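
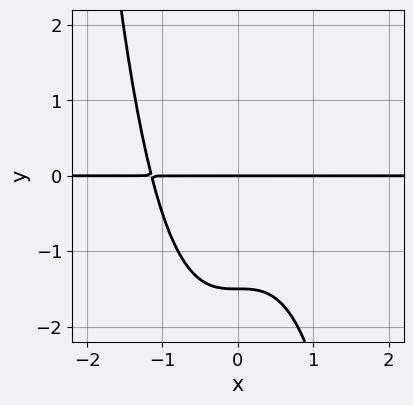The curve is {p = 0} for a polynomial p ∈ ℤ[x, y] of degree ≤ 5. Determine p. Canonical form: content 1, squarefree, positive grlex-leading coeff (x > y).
2*x^3*y + 2*y^2 + 3*y

deg p = 4.
Checking where it meets the axes: the visible x-axis segment lies entirely on the curve; one y-axis crossing is at y = 0.
Solving for integer coefficients yields p as stated.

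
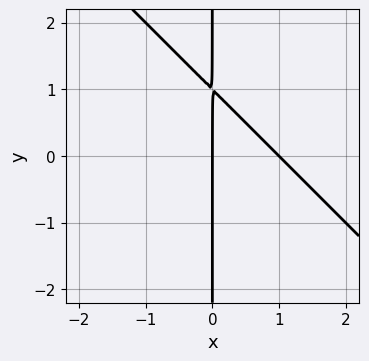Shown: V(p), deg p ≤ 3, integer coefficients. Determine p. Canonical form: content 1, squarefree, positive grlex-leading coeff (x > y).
The degree is 2 — the shape is more complex than any degree-1 curve.
Checking where it meets the axes: the visible y-axis segment lies entirely on the curve; the x-axis gridline crossings are at x ∈ {0, 1}.
These observations pin down the coefficients.

x^2 + x*y - x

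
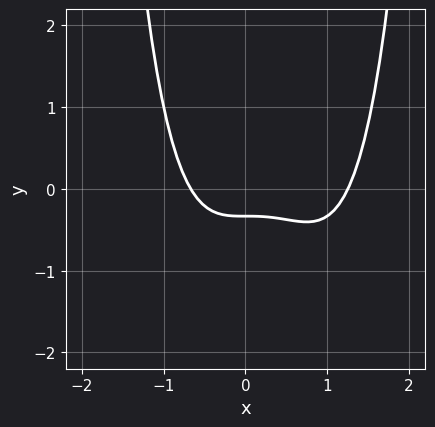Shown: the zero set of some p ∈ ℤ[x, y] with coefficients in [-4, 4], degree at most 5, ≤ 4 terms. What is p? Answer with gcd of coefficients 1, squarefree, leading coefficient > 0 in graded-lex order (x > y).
First, degree: no degree-3 curve has this shape, so deg p = 4.
Finally, matching integer coefficients to the picture gives p.

2*x^4 - 2*x^3 - 3*y - 1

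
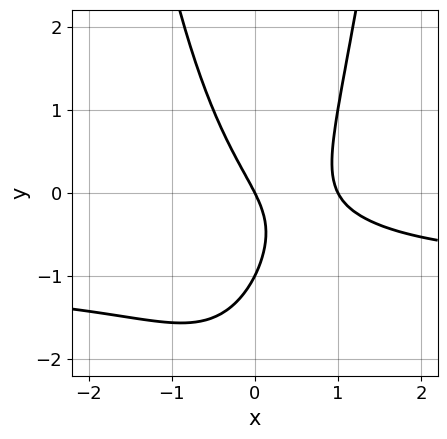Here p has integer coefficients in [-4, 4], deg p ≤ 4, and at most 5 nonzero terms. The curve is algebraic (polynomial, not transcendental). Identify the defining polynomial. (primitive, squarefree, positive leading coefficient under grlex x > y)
(a) The degree is 3 — a generic line meets the curve in up to 3 points.
(b) Checking where it meets the axes: the x-axis gridline crossings are at x ∈ {0, 1}; the y-axis gridline crossings are at y ∈ {-1, 0}.
(c) Assembling these constraints gives the stated polynomial.

2*x^2*y + 2*x^2 - y^2 - 2*x - y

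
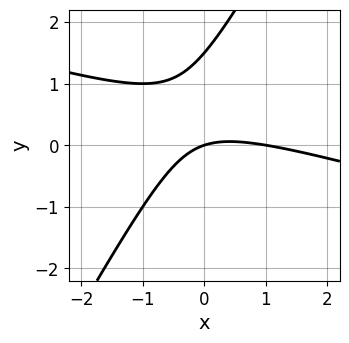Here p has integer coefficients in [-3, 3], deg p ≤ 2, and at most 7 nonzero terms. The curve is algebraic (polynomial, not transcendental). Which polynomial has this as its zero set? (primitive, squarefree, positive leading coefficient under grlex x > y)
1. Degree: a generic line meets the curve in up to 2 points, so deg p = 2.
2. Reading off the gridlines: one y-axis crossing is at y = 0; the x-axis gridline crossings are at x ∈ {0, 1}.
3. These observations pin down the coefficients.

x^2 + 3*x*y - 2*y^2 - x + 3*y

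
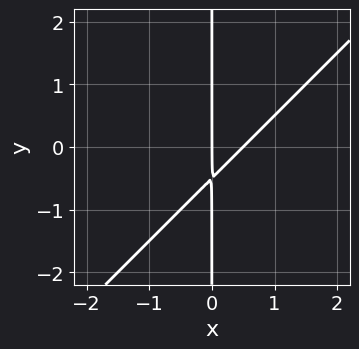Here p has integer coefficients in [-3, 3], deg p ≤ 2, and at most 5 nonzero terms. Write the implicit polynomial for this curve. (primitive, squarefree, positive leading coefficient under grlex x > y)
2*x^2 - 2*x*y - x

1. Degree: the shape is more complex than any degree-1 curve, so deg p = 2.
2. From the axis intercepts and sections: it crosses the x-axis at the gridline x = 0; the visible y-axis segment lies entirely on the curve.
3. Together with the visible shape, these determine p as stated.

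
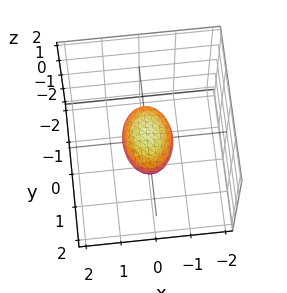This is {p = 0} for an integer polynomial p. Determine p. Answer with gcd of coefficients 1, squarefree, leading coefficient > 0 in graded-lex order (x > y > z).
2*x^2 + y^2 + 3*z^2 - 1

1. Degree: a closed, bounded, convex surface; a quadric, so deg p = 2.
2. Symmetries: it's symmetric under y → −y, forcing even powers of y; the x ↦ −x reflection is a symmetry, so x appears only in even powers; the z ↦ −z reflection is a symmetry, so z appears only in even powers.
3. From the axis intercepts and sections: among the integer gridlines, it crosses the y-axis at y ∈ {-1, 1}.
4. Together with the visible shape, these determine p as stated.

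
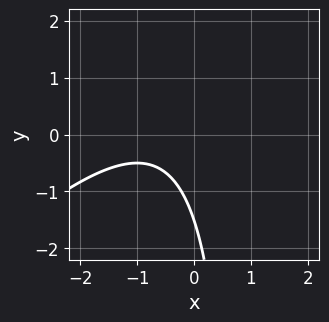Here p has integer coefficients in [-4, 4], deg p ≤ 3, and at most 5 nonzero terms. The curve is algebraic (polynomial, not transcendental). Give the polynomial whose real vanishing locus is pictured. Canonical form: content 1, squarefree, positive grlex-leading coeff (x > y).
2*x^2 - 2*x*y + 3*x + 2*y + 3

deg p = 2.
Reading off the gridlines: the curve avoids every integer x-axis point in the box.
Solving for integer coefficients yields p as stated.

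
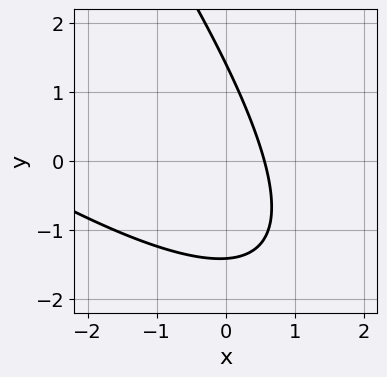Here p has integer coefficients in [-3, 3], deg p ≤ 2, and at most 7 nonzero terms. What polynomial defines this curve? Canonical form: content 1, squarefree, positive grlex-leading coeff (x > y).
x^2 + 2*x*y + y^2 + 3*x - 2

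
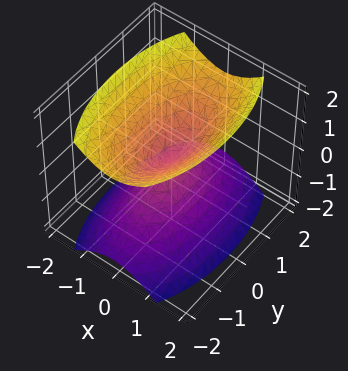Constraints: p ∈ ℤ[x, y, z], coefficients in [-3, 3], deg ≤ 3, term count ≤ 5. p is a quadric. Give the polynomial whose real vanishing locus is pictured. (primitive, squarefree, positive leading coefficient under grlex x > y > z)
3*x^2 + y^2 - 2*z^2

First, the picture has 2 separate pieces. They look like related sheets of one shape, so recover p as a whole.
Next, degree: a double cone through the origin; a quadric, so deg p = 2.
Then, symmetries: the z ↦ −z reflection is a symmetry, so z appears only in even powers; mirror symmetry x ↦ −x ⇒ only even powers of x; it's symmetric under y → −y, forcing even powers of y.
Next, observable constraints: it meets the z-axis at z = 0 (among the integer gridlines); it crosses the y-axis at the gridline y = 0; it meets the x-axis at x = 0 (among the integer gridlines).
Finally, these observations pin down the coefficients.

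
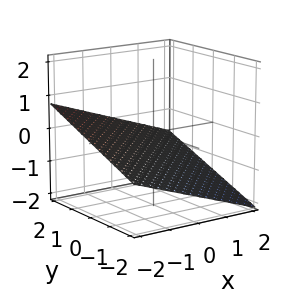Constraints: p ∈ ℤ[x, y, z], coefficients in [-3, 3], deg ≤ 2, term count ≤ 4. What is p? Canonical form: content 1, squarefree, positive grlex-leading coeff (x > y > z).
x - y + 3*z + 2

(a) deg p = 1. The surface is flat (a plane).
(b) From the axis intercepts and sections: it crosses the y-axis at the gridline y = 2; one x-axis crossing is at x = -2.
(c) Assembling these constraints gives the stated polynomial.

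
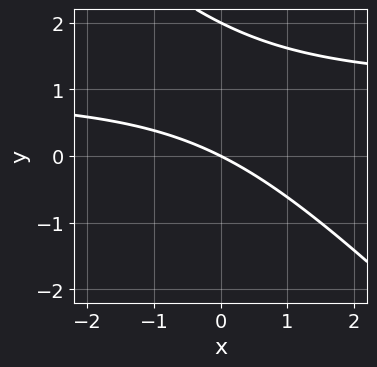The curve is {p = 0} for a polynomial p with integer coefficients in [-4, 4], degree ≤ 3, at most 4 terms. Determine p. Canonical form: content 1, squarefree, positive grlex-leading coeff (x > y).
x*y + y^2 - x - 2*y

1. The degree is 2 — the shape is more complex than any degree-1 curve.
2. From the visible intercepts: the y-axis gridline crossings are at y ∈ {0, 2}; it crosses the x-axis at the gridline x = 0.
3. Assembling these constraints gives the stated polynomial.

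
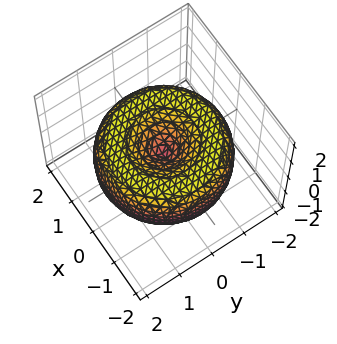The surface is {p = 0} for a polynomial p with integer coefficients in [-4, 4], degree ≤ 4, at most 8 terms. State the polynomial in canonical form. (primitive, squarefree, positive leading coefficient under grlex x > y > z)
x^4 + 2*x^2*y^2 + y^4 - 3*x^2 - 3*y^2 + 3*z^2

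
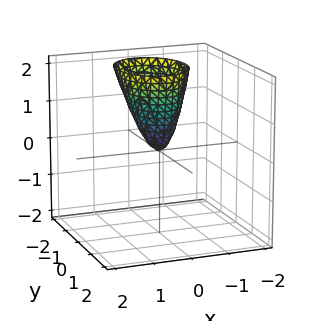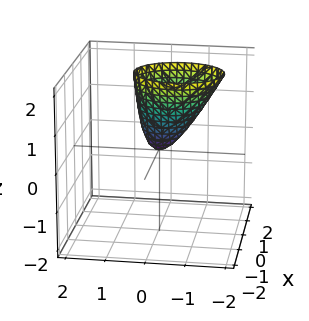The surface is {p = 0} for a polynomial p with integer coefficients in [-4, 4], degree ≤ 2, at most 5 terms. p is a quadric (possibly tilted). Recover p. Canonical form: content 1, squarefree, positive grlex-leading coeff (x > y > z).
(a) The degree is 2 — no degree-1 surface has this shape.
(b) From the axis intercepts and sections: it meets the y-axis at y = 0 (among the integer gridlines); it crosses the z-axis at the gridline z = 0; it crosses the x-axis at the gridline x = 0.
(c) Assembling these constraints gives the stated polynomial.

3*x^2 + 2*y^2 + y*z - z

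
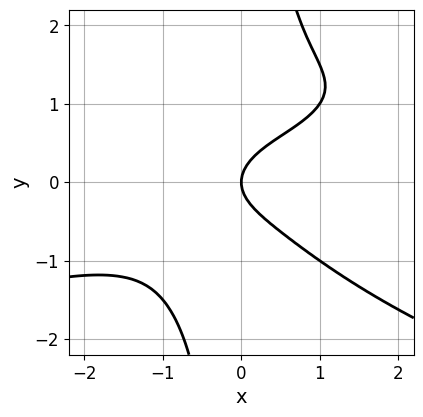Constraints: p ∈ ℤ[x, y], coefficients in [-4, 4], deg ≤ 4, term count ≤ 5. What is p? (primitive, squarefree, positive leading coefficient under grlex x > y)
(a) The degree is 4 — the shape is more complex than any degree-3 curve.
(b) Reading off the gridlines: it crosses the y-axis at the gridline y = 0; it meets the x-axis at x = 0 (among the integer gridlines).
(c) Fitting integer coefficients to these (and the overall shape) gives p.

2*x*y^3 + x^3 - 2*x^2*y - 3*y^2 + 2*x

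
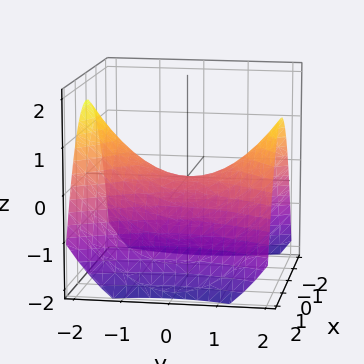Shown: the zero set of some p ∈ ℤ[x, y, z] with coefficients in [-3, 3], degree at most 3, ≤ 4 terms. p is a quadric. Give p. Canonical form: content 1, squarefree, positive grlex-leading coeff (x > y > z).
2*x^2 - y^2 + 3*z

deg p = 2. A saddle surface; a quadric.
Symmetries: it's symmetric under y → −y, forcing even powers of y; mirror symmetry x ↦ −x ⇒ only even powers of x.
Reading off the gridlines: one x-axis crossing is at x = 0; it crosses the y-axis at the gridline y = 0; it crosses the z-axis at the gridline z = 0.
Solving for integer coefficients yields p as stated.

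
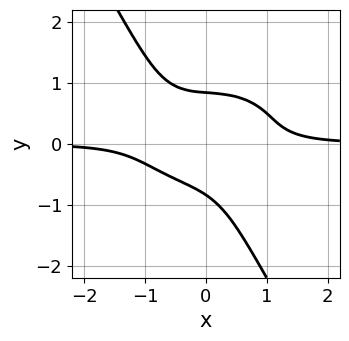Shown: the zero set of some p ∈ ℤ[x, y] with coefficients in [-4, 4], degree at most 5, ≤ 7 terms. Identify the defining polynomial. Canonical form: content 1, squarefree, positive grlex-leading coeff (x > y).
2*x^3*y + 3*x*y^3 + 2*y^4 - 2*x*y^2 - 1

1. deg p = 4.
2. From the axis intercepts and sections: it misses every integer gridline on the x-axis.
3. Together with the visible shape, these determine p as stated.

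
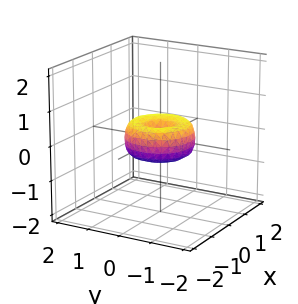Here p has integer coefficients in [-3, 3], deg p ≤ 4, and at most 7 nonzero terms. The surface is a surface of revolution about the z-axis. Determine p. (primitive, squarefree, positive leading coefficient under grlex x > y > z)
x^4 + 2*x^2*y^2 + y^4 - x^2 - y^2 + z^2

First, deg p = 4. A generic line meets the surface in up to 4 points.
Next, symmetries: rotational symmetry about the z-axis ⇒ p depends on x, y only through x² + y².
Next, checking where it meets the axes: a circular section at z = 0 has radius exactly 1; the x-axis gridline crossings are at x ∈ {-1, 0, 1}; it crosses the z-axis at the gridline z = 0.
Finally, the integer polynomial consistent with all of this is the stated p. Check: (0, -1, 0) on the y-axis lies on the surface, and p(0, -1, 0) = 0. ✓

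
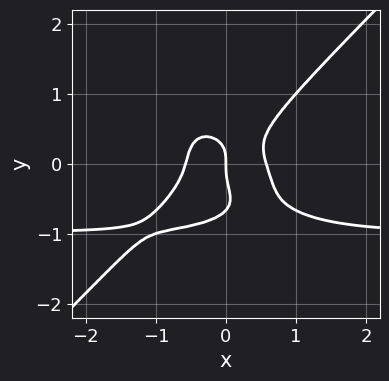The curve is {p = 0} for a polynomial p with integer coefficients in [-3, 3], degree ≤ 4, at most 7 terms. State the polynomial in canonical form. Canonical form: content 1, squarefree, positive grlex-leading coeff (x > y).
(a) The degree is 4 — the shape is more complex than any degree-3 curve.
(b) Reading off the gridlines: it meets the y-axis at y = 0 (among the integer gridlines); it crosses the x-axis at the gridline x = 0.
(c) Fitting integer coefficients to these (and the overall shape) gives p.

3*x^3*y - 3*y^4 + 3*x^3 - 2*y^3 - x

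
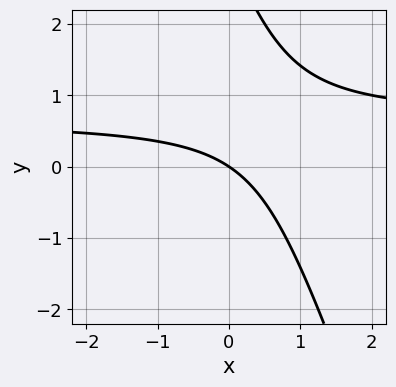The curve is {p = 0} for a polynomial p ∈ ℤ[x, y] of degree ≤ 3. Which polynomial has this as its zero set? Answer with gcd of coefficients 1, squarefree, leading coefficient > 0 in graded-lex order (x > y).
First, the degree is 2 — no degree-1 curve has this shape.
Then, checking where it meets the axes: it meets the y-axis at y = 0 (among the integer gridlines); one x-axis crossing is at x = 0.
Finally, the integer polynomial consistent with all of this is the stated p.

3*x*y + y^2 - 2*x - 3*y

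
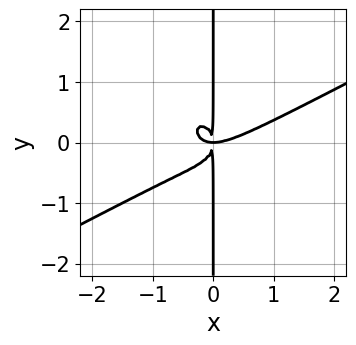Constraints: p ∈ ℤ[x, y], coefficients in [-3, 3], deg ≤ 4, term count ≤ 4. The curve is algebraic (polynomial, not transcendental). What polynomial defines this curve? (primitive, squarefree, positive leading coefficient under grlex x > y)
First, degree: the shape is more complex than any degree-3 curve, so deg p = 4.
Then, observable constraints: every point of the y-axis in the box is on the curve.
Finally, fitting integer coefficients to these (and the overall shape) gives p.

2*x^4 - 3*x^3*y - 3*x*y^3 - 2*x^2*y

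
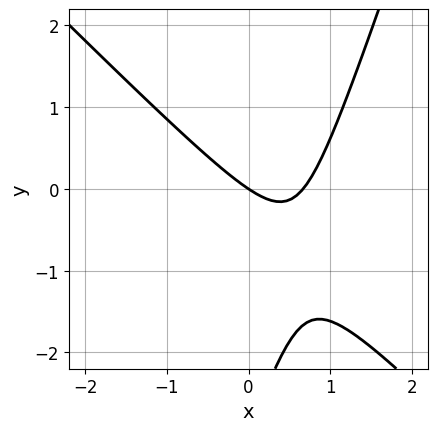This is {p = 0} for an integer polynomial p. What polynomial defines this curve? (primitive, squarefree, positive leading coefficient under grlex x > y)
(a) The degree is 2 — the shape is more complex than any degree-1 curve.
(b) From the visible intercepts: one x-axis crossing is at x = 0; one y-axis crossing is at y = 0.
(c) These observations pin down the coefficients.

3*x^2 + 2*x*y - y^2 - 2*x - 3*y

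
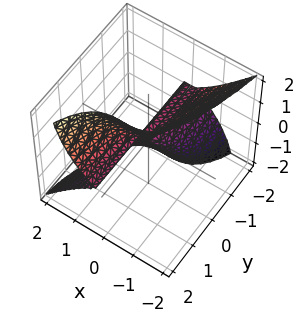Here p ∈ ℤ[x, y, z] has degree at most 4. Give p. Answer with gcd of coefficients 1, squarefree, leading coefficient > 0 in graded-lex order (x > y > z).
3*x^3 - 2*y*z^2 + z^3 - x^2

First, the degree is 3 — no degree-2 surface has this shape.
Next, reading off the gridlines: it meets the z-axis at z = 0 (among the integer gridlines); every point of the y-axis in the box is on the surface; one x-axis crossing is at x = 0.
Finally, the integer polynomial consistent with all of this is the stated p.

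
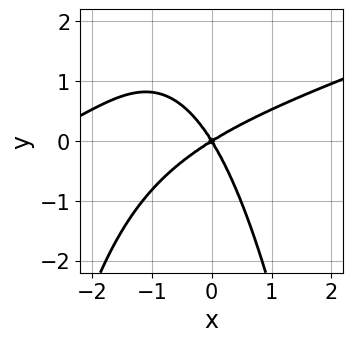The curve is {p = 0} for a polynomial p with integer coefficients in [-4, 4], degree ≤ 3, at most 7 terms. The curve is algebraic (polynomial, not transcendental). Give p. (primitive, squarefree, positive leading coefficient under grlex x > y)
1. Degree: no degree-2 curve has this shape, so deg p = 3.
2. Observable constraints: it meets the x-axis at x = 0 (among the integer gridlines); it meets the y-axis at y = 0 (among the integer gridlines).
3. Together with the visible shape, these determine p as stated.

x^3 - 3*x^2*y + 3*x^2 - 3*x*y - 3*y^2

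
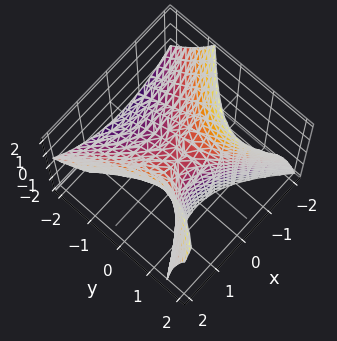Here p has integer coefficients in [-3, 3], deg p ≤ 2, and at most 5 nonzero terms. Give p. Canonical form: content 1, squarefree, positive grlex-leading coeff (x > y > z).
3*x^2 - x*y - 3*y^2 + 3*y*z - 3*z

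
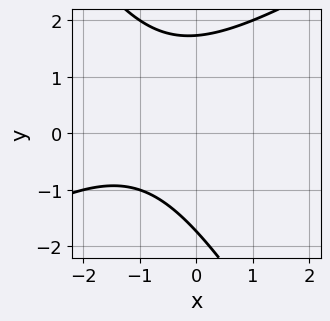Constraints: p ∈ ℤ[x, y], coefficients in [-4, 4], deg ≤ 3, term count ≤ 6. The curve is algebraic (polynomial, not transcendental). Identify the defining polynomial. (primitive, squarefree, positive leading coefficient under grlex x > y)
x^2 - x*y - y^2 + 2*x + 3

(a) deg p = 2.
(b) Reading off the gridlines: it misses every integer gridline on the x-axis.
(c) Solving for integer coefficients yields p as stated.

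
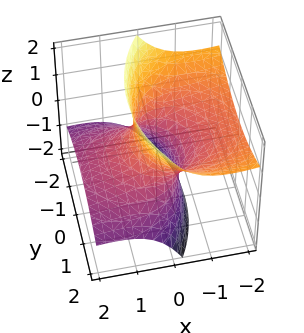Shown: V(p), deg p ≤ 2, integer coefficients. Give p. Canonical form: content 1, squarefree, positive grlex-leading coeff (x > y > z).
x^2 + 3*x*z + y^2 - z^2 - 1

Degree: the shape is more complex than any degree-1 surface, so deg p = 2.
Checking where it meets the axes: among the integer gridlines, it crosses the x-axis at x ∈ {-1, 1}; among the integer gridlines, it crosses the y-axis at y ∈ {-1, 1}.
The integer polynomial consistent with all of this is the stated p.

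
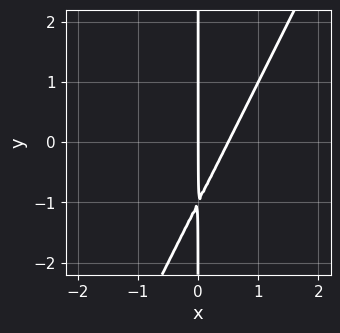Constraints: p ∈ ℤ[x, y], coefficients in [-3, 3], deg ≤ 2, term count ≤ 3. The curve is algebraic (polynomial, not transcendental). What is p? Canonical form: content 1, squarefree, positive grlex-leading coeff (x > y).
Degree: a generic line meets the curve in up to 2 points, so deg p = 2.
Checking where it meets the axes: every point of the y-axis in the box is on the curve; it crosses the x-axis at the gridline x = 0.
The integer polynomial consistent with all of this is the stated p.

2*x^2 - x*y - x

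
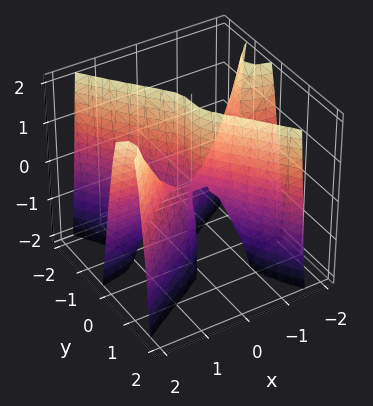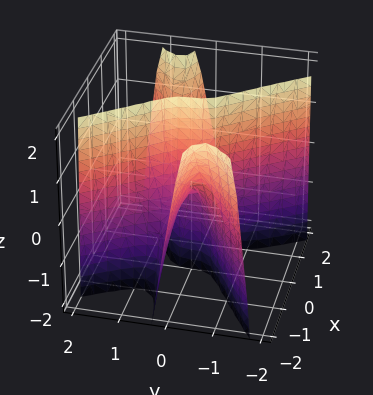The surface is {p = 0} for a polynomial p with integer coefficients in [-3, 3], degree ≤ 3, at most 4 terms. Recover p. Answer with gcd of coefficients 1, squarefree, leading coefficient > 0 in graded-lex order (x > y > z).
3*x^2*y - 2*x*y^2 - 3*y^3 - x*z

1. Degree: the shape is more complex than any degree-2 surface, so deg p = 3.
2. From the visible intercepts: it crosses the y-axis at the gridline y = 0; every point of the z-axis in the box is on the surface; the visible x-axis segment lies entirely on the surface.
3. These observations pin down the coefficients.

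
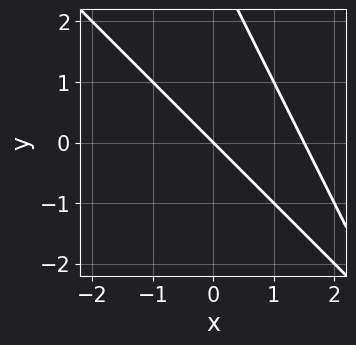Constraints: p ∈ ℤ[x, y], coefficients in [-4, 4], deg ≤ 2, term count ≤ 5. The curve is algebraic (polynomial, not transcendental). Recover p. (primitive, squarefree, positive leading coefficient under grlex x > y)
2*x^2 + 3*x*y + y^2 - 3*x - 3*y

Degree: the shape is more complex than any degree-1 curve, so deg p = 2.
Against the integer gridlines: it crosses the y-axis at the gridline y = 0; it crosses the x-axis at the gridline x = 0.
Matching integer coefficients to the picture gives p.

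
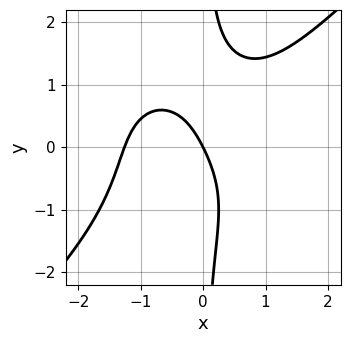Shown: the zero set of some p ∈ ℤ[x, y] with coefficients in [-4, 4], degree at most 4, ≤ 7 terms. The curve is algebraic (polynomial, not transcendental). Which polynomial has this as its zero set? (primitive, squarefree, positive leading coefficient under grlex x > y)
1. Degree: a generic line meets the curve in up to 4 points, so deg p = 4.
2. Against the integer gridlines: it crosses the x-axis at the gridline x = 0; one y-axis crossing is at y = 0.
3. These observations pin down the coefficients.

x^4 - x*y^3 - x*y + 2*x + y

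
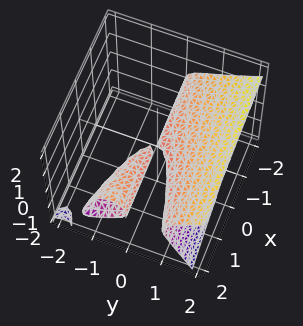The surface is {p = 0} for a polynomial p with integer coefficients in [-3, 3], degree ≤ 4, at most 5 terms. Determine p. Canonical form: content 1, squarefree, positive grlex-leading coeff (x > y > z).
2*y^3 - 2*y^2*z - y*z^2 - x*y - 3*z^2

(a) There are 2 components.
(b) Degree: no degree-2 surface has this shape, so deg p = 3.
(c) Against the integer gridlines: it crosses the y-axis at the gridline y = 0; it meets the z-axis at z = 0 (among the integer gridlines).
(d) Matching integer coefficients to the picture gives p.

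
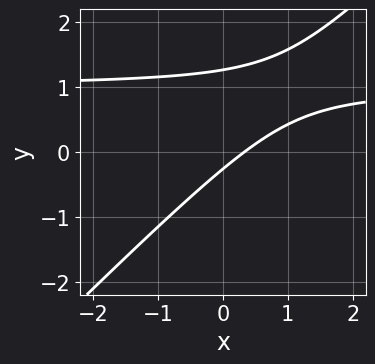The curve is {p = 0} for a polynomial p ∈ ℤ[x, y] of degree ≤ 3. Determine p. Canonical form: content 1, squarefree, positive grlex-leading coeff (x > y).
3*x*y - 3*y^2 - 3*x + 3*y + 1

Degree: a generic line meets the curve in up to 2 points, so deg p = 2.
Putting this together gives p.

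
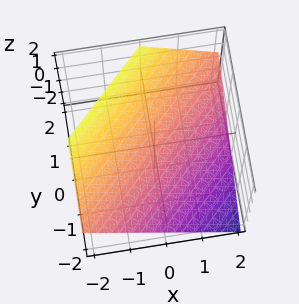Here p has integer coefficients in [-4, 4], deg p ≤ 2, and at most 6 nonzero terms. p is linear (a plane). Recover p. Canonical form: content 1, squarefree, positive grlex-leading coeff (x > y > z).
2*x - 2*y + 3*z - 2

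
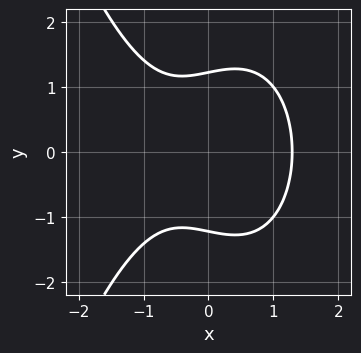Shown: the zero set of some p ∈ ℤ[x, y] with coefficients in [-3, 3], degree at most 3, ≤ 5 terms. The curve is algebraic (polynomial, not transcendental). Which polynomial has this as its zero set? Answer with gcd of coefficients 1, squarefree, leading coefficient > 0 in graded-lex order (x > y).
2*x^3 + 2*y^2 - x - 3

deg p = 3. A generic line meets the curve in up to 3 points.
Symmetries: the y ↦ −y reflection is a symmetry, so y appears only in even powers.
Assembling these constraints gives the stated polynomial.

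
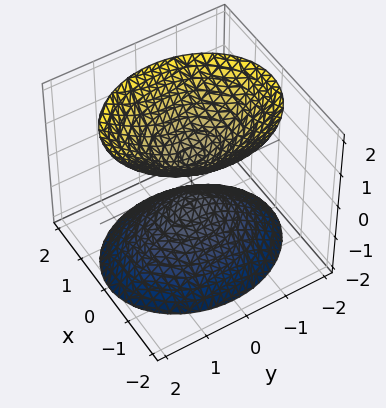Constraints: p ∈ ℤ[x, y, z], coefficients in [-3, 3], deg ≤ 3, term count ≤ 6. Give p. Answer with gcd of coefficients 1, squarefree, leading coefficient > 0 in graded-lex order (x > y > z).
3*x^2 + 2*y^2 - 2*z^2 + 1

First, there are 2 components.
Then, the degree is 2 — two separate bowl-shaped sheets opening away from each other; a quadric.
Next, symmetries: mirror symmetry x ↦ −x ⇒ only even powers of x; it's symmetric under z → −z, forcing even powers of z; it's symmetric under y → −y, forcing even powers of y.
Then, from the axis intercepts and sections: the surface avoids every integer x-axis point in the box; it misses every integer gridline on the y-axis.
Finally, together with the visible shape, these determine p as stated.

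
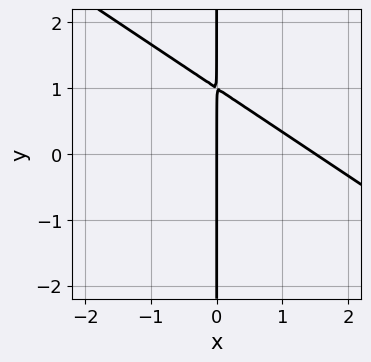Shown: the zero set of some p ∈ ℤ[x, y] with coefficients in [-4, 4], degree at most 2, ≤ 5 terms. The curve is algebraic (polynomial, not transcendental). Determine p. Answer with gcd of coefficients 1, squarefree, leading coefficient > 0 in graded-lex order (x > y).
First, the degree is 2 — a generic line meets the curve in up to 2 points.
Next, observable constraints: it meets the x-axis at x = 0 (among the integer gridlines); the visible y-axis segment lies entirely on the curve.
Finally, the integer polynomial consistent with all of this is the stated p.

2*x^2 + 3*x*y - 3*x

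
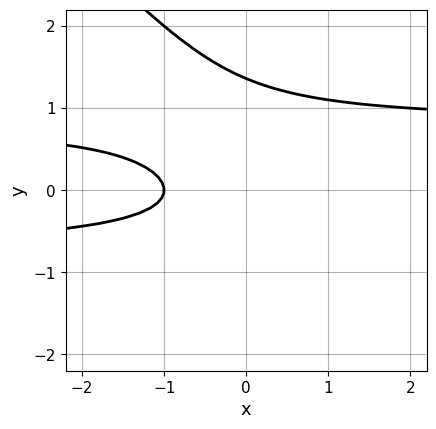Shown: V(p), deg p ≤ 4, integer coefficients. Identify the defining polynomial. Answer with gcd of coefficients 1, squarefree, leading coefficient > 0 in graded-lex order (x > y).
3*x*y^2 + 3*y^3 - 3*y^2 - 2*x - 2

(a) Degree: a generic line meets the curve in up to 3 points, so deg p = 3.
(b) From the axis intercepts and sections: it meets the x-axis at x = -1 (among the integer gridlines).
(c) Matching integer coefficients to the picture gives p.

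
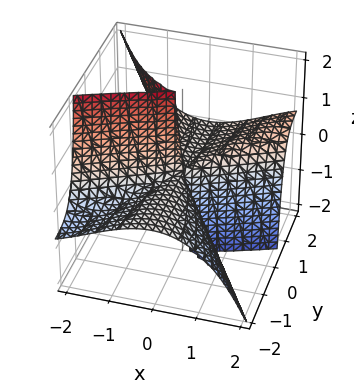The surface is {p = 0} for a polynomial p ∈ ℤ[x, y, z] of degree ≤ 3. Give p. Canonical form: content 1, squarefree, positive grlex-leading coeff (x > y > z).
x^3 - 2*x^2*y + 3*y^2*z

(a) deg p = 3.
(b) Checking where it meets the axes: one x-axis crossing is at x = 0; every point of the y-axis in the box is on the surface.
(c) The integer polynomial consistent with all of this is the stated p.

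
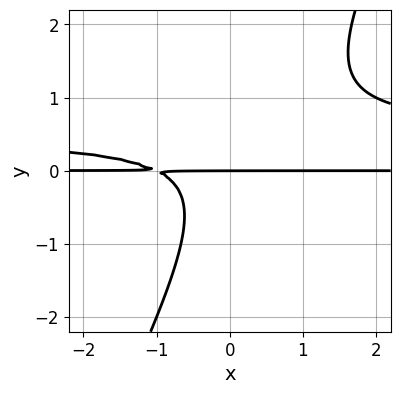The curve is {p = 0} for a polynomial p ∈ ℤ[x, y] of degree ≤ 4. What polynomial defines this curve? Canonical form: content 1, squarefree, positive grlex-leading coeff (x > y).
2*x*y^2 - y^3 - x*y - y

First, the degree is 3 — no degree-2 curve has this shape.
Then, reading off the gridlines: it meets the y-axis at y = 0 (among the integer gridlines); every point of the x-axis in the box is on the curve.
Finally, these observations pin down the coefficients.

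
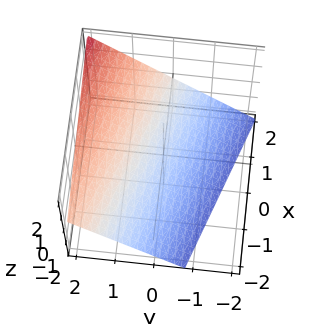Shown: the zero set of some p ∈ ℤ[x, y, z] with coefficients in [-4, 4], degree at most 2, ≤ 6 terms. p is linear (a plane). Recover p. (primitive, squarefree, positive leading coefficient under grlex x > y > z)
Degree: the surface is flat (a plane), so deg p = 1.
Checking where it meets the axes: it crosses the x-axis at the gridline x = 2.
The integer polynomial consistent with all of this is the stated p.

x + 3*y - 3*z - 2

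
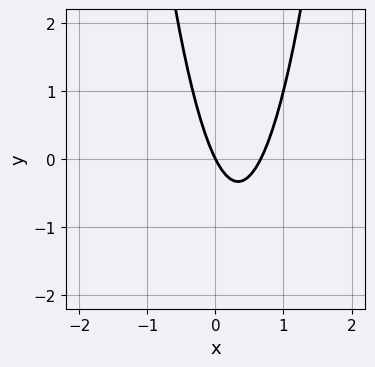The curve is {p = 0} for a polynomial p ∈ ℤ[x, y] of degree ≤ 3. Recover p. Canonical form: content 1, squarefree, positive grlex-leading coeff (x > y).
First, the degree is 2 — no degree-1 curve has this shape.
Then, observable constraints: one y-axis crossing is at y = 0; one x-axis crossing is at x = 0.
Finally, matching integer coefficients to the picture gives p.

3*x^2 - 2*x - y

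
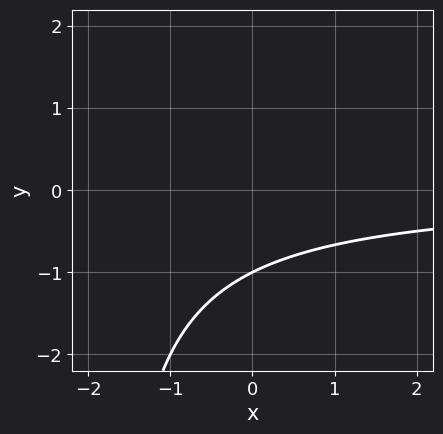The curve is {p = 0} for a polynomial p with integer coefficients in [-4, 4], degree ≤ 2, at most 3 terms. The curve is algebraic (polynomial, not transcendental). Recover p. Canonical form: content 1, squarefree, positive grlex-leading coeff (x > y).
(a) Degree: a generic line meets the curve in up to 2 points, so deg p = 2.
(b) From the visible intercepts: no x-intercept at any integer in the box; it crosses the y-axis at the gridline y = -1.
(c) Fitting integer coefficients to these (and the overall shape) gives p.

x*y + 2*y + 2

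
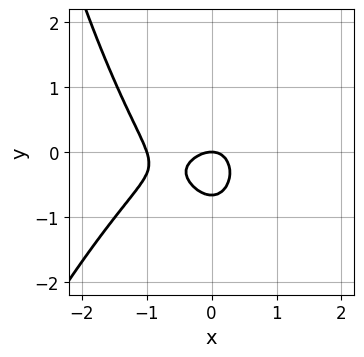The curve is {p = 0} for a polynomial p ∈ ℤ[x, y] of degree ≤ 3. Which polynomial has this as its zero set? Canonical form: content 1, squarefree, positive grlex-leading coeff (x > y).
3*x^3 - x^2*y + 3*x^2 + 3*y^2 + 2*y

(a) deg p = 3.
(b) Against the integer gridlines: it crosses the y-axis at the gridline y = 0; the x-axis gridline crossings are at x ∈ {-1, 0}.
(c) Matching integer coefficients to the picture gives p.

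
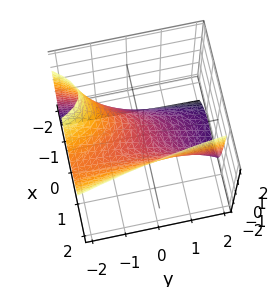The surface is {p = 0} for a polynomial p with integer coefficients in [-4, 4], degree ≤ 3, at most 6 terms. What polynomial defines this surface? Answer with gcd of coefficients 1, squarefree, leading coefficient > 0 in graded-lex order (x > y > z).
deg p = 3.
Checking where it meets the axes: it meets the x-axis at x = 0 (among the integer gridlines); one z-axis crossing is at z = 0; it meets the y-axis at y = 0 (among the integer gridlines).
Solving for integer coefficients yields p as stated.

2*x^3 + x*y*z + x*y - 2*y - 3*z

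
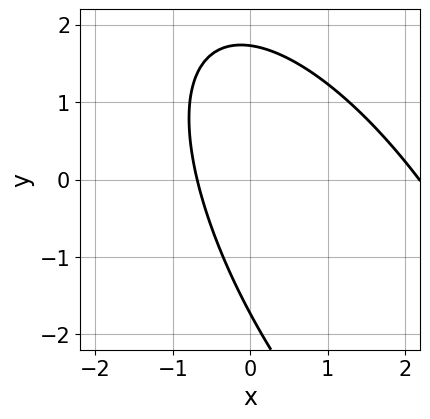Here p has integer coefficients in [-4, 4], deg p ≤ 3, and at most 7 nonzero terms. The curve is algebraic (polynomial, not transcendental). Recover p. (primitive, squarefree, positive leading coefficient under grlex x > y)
1. The degree is 2 — no degree-1 curve has this shape.
2. Matching integer coefficients to the picture gives p.

2*x^2 + 2*x*y + y^2 - 3*x - 3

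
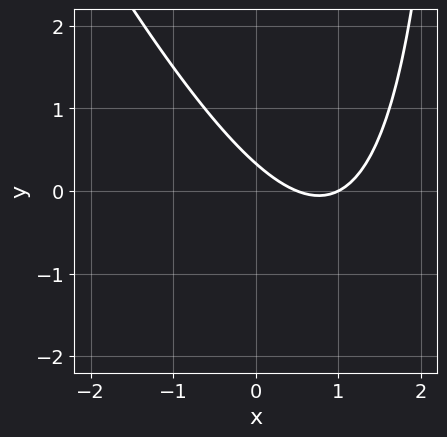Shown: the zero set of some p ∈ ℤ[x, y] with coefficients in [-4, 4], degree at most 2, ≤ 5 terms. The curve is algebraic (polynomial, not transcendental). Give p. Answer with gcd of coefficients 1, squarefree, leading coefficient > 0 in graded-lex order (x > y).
First, deg p = 2.
Then, reading off the gridlines: it meets the x-axis at x = 1 (among the integer gridlines).
Finally, matching integer coefficients to the picture gives p.

2*x^2 + x*y - 3*x - 3*y + 1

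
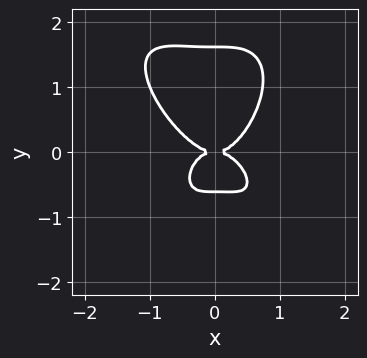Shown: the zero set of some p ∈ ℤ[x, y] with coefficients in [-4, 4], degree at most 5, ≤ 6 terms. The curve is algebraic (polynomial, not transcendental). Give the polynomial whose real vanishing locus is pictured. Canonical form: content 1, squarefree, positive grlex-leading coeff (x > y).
2*x^4 + x^3*y + y^4 - y^3 - y^2

1. The degree is 4 — no degree-3 curve has this shape.
2. From the visible intercepts: one x-axis crossing is at x = 0; it crosses the y-axis at the gridline y = 0.
3. Fitting integer coefficients to these (and the overall shape) gives p.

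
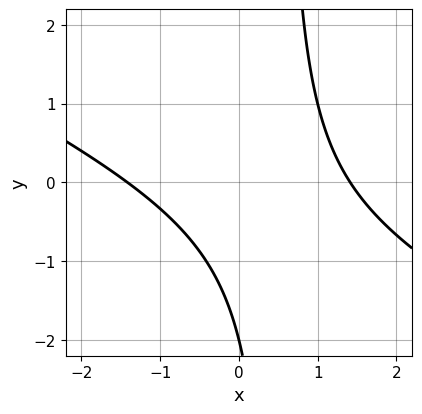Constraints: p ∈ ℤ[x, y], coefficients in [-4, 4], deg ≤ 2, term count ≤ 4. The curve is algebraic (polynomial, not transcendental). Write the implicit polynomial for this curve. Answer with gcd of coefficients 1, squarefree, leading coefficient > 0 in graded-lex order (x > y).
The degree is 2 — no degree-1 curve has this shape.
Observable constraints: it meets the y-axis at y = -2 (among the integer gridlines).
Solving for integer coefficients yields p as stated.

x^2 + 2*x*y - y - 2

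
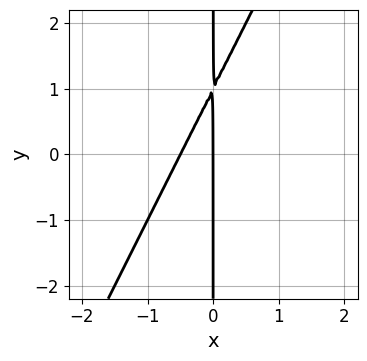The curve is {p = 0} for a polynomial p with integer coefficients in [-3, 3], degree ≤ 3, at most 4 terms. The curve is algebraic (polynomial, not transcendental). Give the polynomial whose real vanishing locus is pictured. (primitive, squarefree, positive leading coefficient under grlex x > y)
Degree: no degree-1 curve has this shape, so deg p = 2.
From the axis intercepts and sections: every point of the y-axis in the box is on the curve; it meets the x-axis at x = 0 (among the integer gridlines).
Solving for integer coefficients yields p as stated.

2*x^2 - x*y + x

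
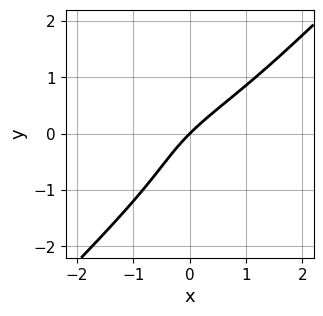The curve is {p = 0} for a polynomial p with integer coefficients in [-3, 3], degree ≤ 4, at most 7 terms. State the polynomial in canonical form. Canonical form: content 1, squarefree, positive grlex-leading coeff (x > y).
3*x*y^2 - 3*y^3 - y^2 + 3*x - 3*y

1. deg p = 3. No degree-2 curve has this shape.
2. From the visible intercepts: one x-axis crossing is at x = 0; it meets the y-axis at y = 0 (among the integer gridlines).
3. Together with the visible shape, these determine p as stated.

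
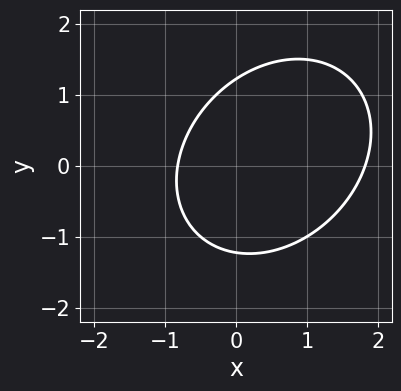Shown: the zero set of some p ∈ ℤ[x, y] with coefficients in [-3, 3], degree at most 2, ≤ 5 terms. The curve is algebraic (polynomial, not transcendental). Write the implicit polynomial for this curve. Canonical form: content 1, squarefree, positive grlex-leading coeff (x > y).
1. The degree is 2 — no degree-1 curve has this shape.
2. Putting this together gives p.

2*x^2 - x*y + 2*y^2 - 2*x - 3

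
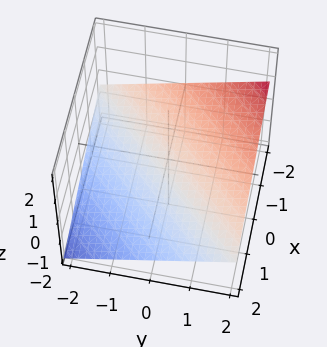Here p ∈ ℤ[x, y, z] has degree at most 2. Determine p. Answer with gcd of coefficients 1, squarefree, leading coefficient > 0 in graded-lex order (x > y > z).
x - y + 3*z + 2

(a) deg p = 1. Every cross-section is a straight line — this is a plane.
(b) Observable constraints: one x-axis crossing is at x = -2; it meets the y-axis at y = 2 (among the integer gridlines).
(c) Matching integer coefficients to the picture gives p.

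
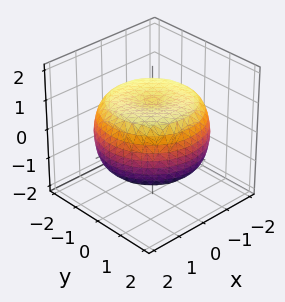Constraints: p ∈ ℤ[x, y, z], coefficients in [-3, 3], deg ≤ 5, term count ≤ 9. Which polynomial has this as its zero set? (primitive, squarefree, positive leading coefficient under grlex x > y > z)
x^4 + 2*x^2*y^2 + y^4 - 2*x^2 - 2*y^2 + 3*z^2 - 3

1. Degree: the shape is more complex than any degree-3 surface, so deg p = 4.
2. Symmetry: every cross-section ⟂ z is a circle, so x, y appear only via x² + y².
3. Reading off the gridlines: the z-axis gridline crossings are at z ∈ {-1, 1}; a circular section at z = -1 has radius between 1 and 2.
4. Solving for integer coefficients yields p as stated.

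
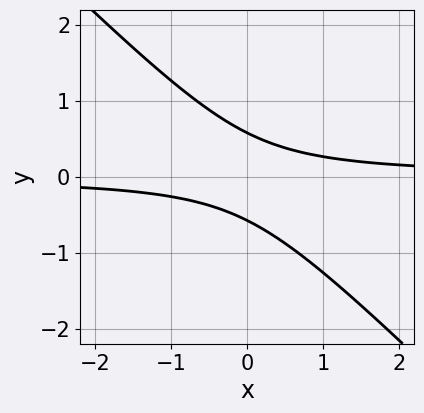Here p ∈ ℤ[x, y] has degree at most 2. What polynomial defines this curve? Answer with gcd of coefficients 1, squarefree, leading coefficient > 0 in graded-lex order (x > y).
3*x*y + 3*y^2 - 1

First, the degree is 2 — the shape is more complex than any degree-1 curve.
Then, observable constraints: no x-intercept at any integer in the box.
Finally, assembling these constraints gives the stated polynomial.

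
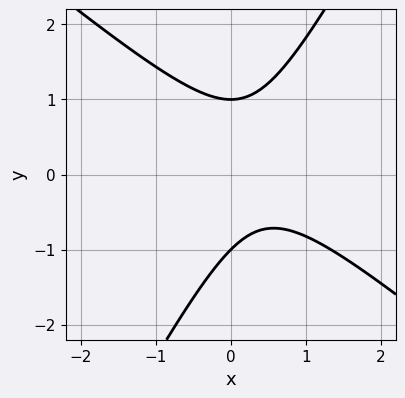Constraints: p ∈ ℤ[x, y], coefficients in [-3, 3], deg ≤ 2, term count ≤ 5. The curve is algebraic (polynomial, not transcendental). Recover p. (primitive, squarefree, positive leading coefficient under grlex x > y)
First, deg p = 2.
Then, from the visible intercepts: among the integer gridlines, it crosses the y-axis at y ∈ {-1, 1}; the curve avoids every integer x-axis point in the box.
Finally, putting this together gives p.

3*x^2 + 2*x*y - 2*y^2 - 2*x + 2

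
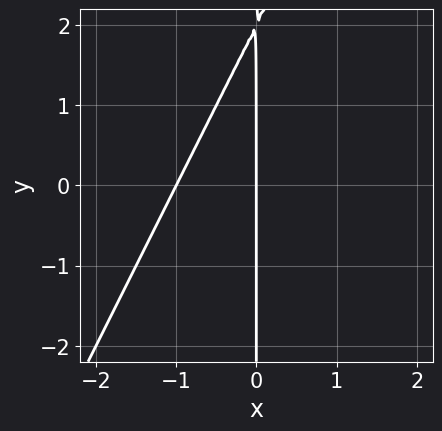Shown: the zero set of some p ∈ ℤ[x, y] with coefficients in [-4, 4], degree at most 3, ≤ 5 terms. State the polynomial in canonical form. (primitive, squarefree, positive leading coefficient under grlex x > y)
deg p = 2. A generic line meets the curve in up to 2 points.
From the visible intercepts: every point of the y-axis in the box is on the curve; the x-axis gridline crossings are at x ∈ {-1, 0}.
Matching integer coefficients to the picture gives p.

2*x^2 - x*y + 2*x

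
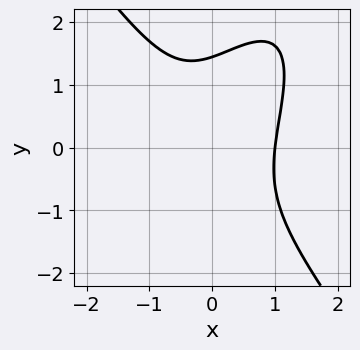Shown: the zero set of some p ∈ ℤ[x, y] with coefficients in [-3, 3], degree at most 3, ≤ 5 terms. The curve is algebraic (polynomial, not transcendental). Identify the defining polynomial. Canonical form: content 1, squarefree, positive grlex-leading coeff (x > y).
3*x^3 - x^2*y - x*y^2 + y^3 - 3

1. Degree: the shape is more complex than any degree-2 curve, so deg p = 3.
2. Reading off the gridlines: it meets the x-axis at x = 1 (among the integer gridlines).
3. These observations pin down the coefficients.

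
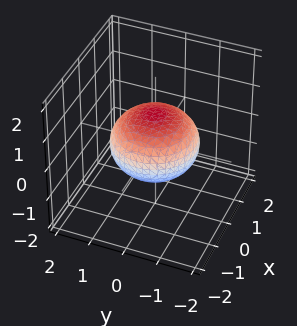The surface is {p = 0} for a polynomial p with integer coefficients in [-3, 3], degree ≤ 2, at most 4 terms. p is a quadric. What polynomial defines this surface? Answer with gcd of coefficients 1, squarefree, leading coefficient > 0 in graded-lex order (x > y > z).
The degree is 2 — bounded and convex; a quadric.
Symmetries: every cross-section ⟂ z is a circle, so x, y appear only via x² + y²; mirror symmetry z ↦ −z ⇒ only even powers of z.
Reading off the gridlines: a circular section at z = 0 has radius between 1 and 2; among the integer gridlines, it crosses the z-axis at z ∈ {-1, 1}.
The integer polynomial consistent with all of this is the stated p.

2*x^2 + 2*y^2 + 3*z^2 - 3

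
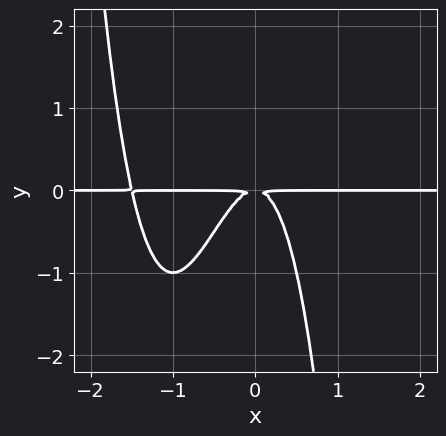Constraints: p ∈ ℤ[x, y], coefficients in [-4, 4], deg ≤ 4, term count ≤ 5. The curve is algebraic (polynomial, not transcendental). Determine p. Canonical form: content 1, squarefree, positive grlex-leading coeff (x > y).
2*x^3*y + 3*x^2*y + y^2

1. Degree: no degree-3 curve has this shape, so deg p = 4.
2. From the axis intercepts and sections: the visible x-axis segment lies entirely on the curve.
3. These observations pin down the coefficients.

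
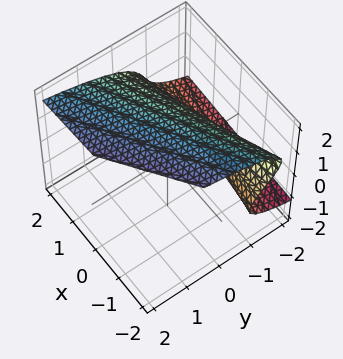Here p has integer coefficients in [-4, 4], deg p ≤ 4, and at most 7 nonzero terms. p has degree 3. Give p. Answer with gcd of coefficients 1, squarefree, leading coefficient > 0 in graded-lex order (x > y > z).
1. The degree is 3 — a generic line meets the surface in up to 3 points.
2. From the visible intercepts: it misses every integer gridline on the x-axis; it crosses the y-axis at the gridline y = -1.
3. Matching integer coefficients to the picture gives p.

2*z^3 + x*z - 2*z^2 - 3*y - 3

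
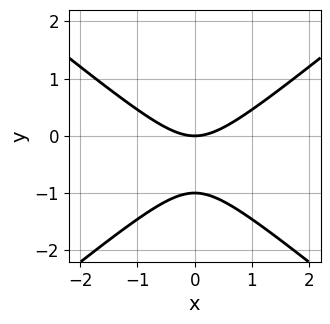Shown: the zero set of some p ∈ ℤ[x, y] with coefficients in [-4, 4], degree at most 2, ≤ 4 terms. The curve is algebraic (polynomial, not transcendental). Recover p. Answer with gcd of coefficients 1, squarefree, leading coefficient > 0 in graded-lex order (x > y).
1. The degree is 2 — no degree-1 curve has this shape.
2. Symmetries: the x ↦ −x reflection is a symmetry, so x appears only in even powers.
3. From the visible intercepts: the y-axis gridline crossings are at y ∈ {-1, 0}; one x-axis crossing is at x = 0.
4. Together with the visible shape, these determine p as stated.

2*x^2 - 3*y^2 - 3*y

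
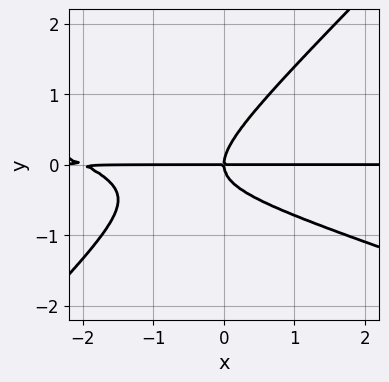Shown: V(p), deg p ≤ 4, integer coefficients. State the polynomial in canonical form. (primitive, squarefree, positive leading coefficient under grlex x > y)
x^2*y + 2*x*y^2 - 3*y^3 + 2*x*y

(a) The degree is 3 — no degree-2 curve has this shape.
(b) Reading off the gridlines: the visible x-axis segment lies entirely on the curve; it crosses the y-axis at the gridline y = 0.
(c) Together with the visible shape, these determine p as stated.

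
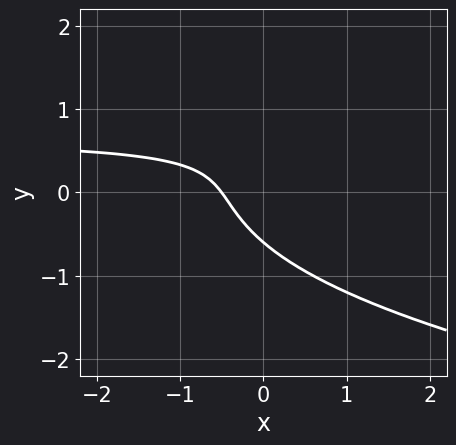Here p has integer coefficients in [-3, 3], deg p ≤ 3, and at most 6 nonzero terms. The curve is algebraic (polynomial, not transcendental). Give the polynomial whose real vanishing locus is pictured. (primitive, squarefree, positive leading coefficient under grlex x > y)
3*y^3 - 3*x*y - y^2 + 2*x + 1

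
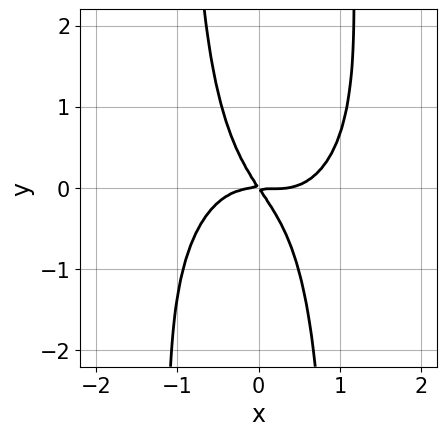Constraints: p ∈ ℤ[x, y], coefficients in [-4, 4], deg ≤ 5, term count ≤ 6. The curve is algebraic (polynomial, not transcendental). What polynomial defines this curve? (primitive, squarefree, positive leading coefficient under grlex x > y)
3*x^4 + 2*x^2*y^2 - x^3 - 3*x*y - 2*y^2

(a) deg p = 4.
(b) From the visible intercepts: it crosses the y-axis at the gridline y = 0; it crosses the x-axis at the gridline x = 0.
(c) The integer polynomial consistent with all of this is the stated p.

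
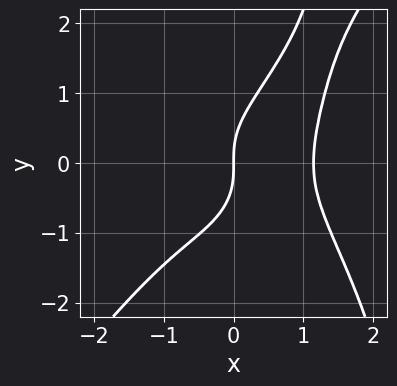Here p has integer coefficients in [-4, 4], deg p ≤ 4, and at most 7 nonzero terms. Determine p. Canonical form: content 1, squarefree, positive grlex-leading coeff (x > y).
2*x^4 - x*y^3 - 2*x*y^2 + 2*y^3 - 3*x

The degree is 4 — a generic line meets the curve in up to 4 points.
From the visible intercepts: it crosses the y-axis at the gridline y = 0; one x-axis crossing is at x = 0.
Assembling these constraints gives the stated polynomial.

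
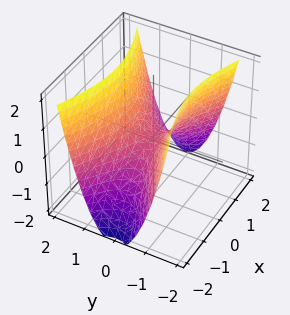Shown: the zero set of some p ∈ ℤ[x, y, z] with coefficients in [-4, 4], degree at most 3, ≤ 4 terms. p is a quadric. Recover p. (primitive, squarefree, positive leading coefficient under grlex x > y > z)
x^2 - 3*y^2 + 2*z

The degree is 2 — a saddle surface; a quadric.
Symmetries: the y ↦ −y reflection is a symmetry, so y appears only in even powers; mirror symmetry x ↦ −x ⇒ only even powers of x.
Against the integer gridlines: it meets the x-axis at x = 0 (among the integer gridlines); it meets the y-axis at y = 0 (among the integer gridlines).
Matching integer coefficients to the picture gives p.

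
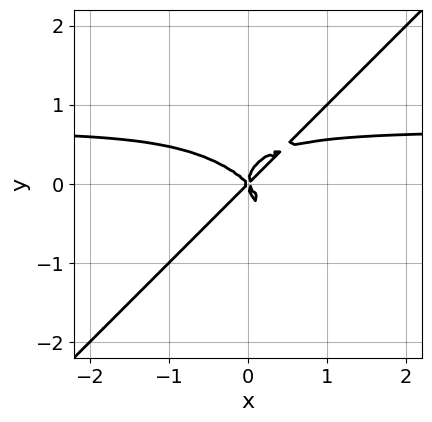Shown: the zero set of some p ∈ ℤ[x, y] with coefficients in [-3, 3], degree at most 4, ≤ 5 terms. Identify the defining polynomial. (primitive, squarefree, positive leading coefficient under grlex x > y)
First, the degree is 4 — the shape is more complex than any degree-3 curve.
Next, from the axis intercepts and sections: it meets the x-axis at x = 0 (among the integer gridlines); one y-axis crossing is at y = 0.
Finally, fitting integer coefficients to these (and the overall shape) gives p.

3*x^3*y - 3*y^4 - 2*x^3 + 2*x*y^2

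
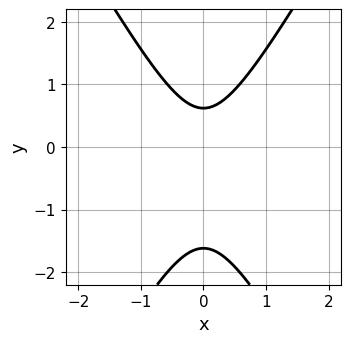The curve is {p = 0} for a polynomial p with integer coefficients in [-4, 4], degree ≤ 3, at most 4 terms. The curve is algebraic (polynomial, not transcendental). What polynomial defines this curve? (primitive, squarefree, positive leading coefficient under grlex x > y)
(a) Degree: the shape is more complex than any degree-1 curve, so deg p = 2.
(b) Symmetries: it's symmetric under x → −x, forcing even powers of x.
(c) Reading off the gridlines: no x-intercept at any integer in the box.
(d) Together with the visible shape, these determine p as stated.

3*x^2 - y^2 - y + 1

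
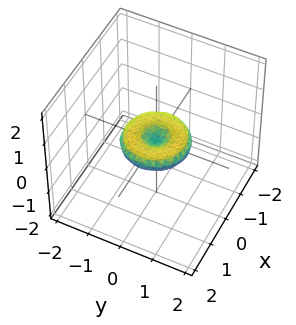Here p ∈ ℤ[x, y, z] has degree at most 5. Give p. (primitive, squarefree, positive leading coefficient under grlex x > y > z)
Degree: a generic line meets the surface in up to 4 points, so deg p = 4.
By symmetry, the z-axis is an axis of rotation, so x and y enter only as x² + y².
From the axis intercepts and sections: one z-axis crossing is at z = 0; a circular section at z = 0 has radius exactly 1; among the integer gridlines, it crosses the y-axis at y ∈ {-1, 0, 1}.
Together with the visible shape, these determine p as stated.

x^4 + 2*x^2*y^2 + y^4 - x^2 - y^2 + 3*z^2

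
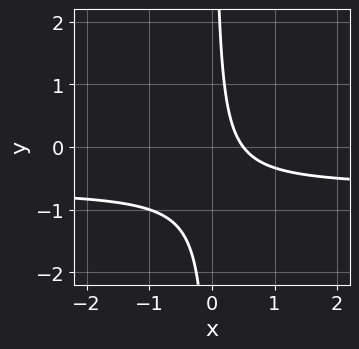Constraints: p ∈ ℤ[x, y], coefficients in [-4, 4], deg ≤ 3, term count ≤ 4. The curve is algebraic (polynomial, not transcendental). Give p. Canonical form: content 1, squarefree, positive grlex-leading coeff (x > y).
3*x*y + 2*x - 1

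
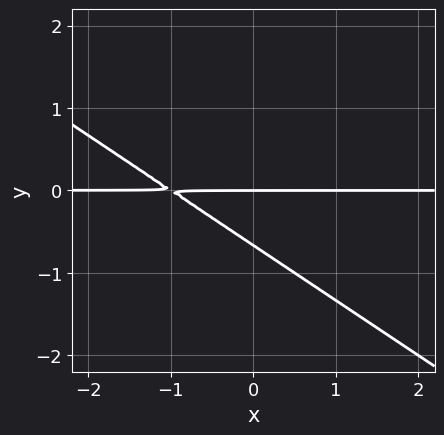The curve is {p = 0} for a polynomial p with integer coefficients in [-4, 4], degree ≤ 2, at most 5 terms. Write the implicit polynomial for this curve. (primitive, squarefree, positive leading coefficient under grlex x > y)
First, degree: no degree-1 curve has this shape, so deg p = 2.
Next, reading off the gridlines: it meets the y-axis at y = 0 (among the integer gridlines); every point of the x-axis in the box is on the curve.
Finally, fitting integer coefficients to these (and the overall shape) gives p.

2*x*y + 3*y^2 + 2*y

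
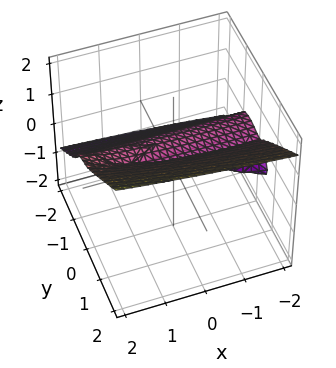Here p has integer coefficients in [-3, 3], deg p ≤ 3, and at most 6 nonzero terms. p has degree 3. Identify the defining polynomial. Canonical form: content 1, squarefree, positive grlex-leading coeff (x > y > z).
First, degree: no degree-2 surface has this shape, so deg p = 3.
Next, from the axis intercepts and sections: every point of the x-axis in the box is on the surface; the y-axis gridline crossings are at y ∈ {-1, 0}; one z-axis crossing is at z = 0.
Finally, these observations pin down the coefficients.

x*z^2 + y^3 - 3*z^3 + y^2 + y*z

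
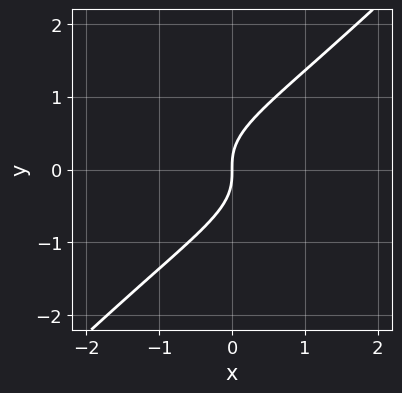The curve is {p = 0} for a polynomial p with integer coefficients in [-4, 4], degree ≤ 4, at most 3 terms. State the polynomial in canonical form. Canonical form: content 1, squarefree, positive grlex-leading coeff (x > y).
3*x*y^2 - 3*y^3 + 2*x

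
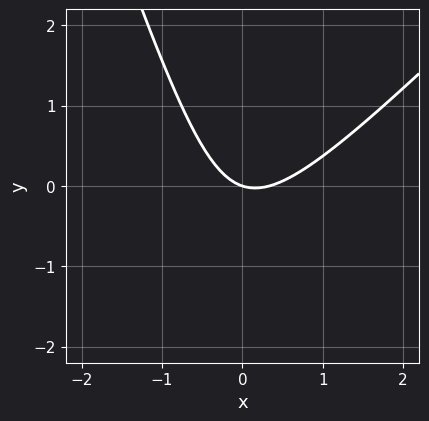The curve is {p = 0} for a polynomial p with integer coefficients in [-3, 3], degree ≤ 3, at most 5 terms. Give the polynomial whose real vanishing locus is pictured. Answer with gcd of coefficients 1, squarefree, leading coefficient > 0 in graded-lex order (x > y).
1. The degree is 2 — no degree-1 curve has this shape.
2. Reading off the gridlines: one y-axis crossing is at y = 0; one x-axis crossing is at x = 0.
3. Fitting integer coefficients to these (and the overall shape) gives p.

3*x^2 - 2*x*y - y^2 - x - 3*y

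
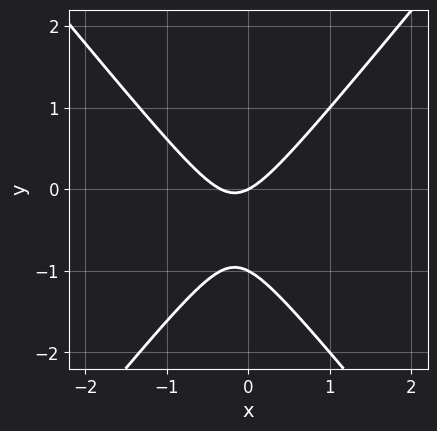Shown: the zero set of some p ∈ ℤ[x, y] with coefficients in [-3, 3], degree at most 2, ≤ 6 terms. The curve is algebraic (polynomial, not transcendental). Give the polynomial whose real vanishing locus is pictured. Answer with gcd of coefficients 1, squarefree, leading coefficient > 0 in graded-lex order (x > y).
3*x^2 - 2*y^2 + x - 2*y

Degree: the shape is more complex than any degree-1 curve, so deg p = 2.
Checking where it meets the axes: one x-axis crossing is at x = 0; the y-axis gridline crossings are at y ∈ {-1, 0}.
Fitting integer coefficients to these (and the overall shape) gives p.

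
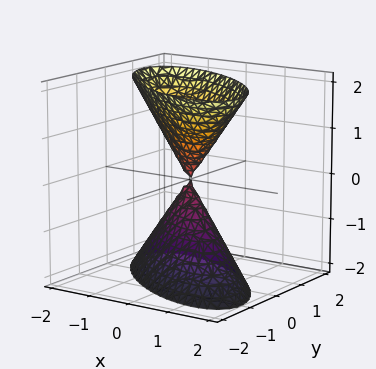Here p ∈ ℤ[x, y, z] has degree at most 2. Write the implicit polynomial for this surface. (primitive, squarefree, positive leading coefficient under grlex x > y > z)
First, the picture has 2 separate pieces.
Next, degree: no degree-1 surface has this shape, so deg p = 2.
Then, observable constraints: it meets the x-axis at x = 0 (among the integer gridlines); one y-axis crossing is at y = 0; it crosses the z-axis at the gridline z = 0.
Finally, assembling these constraints gives the stated polynomial.

2*x^2 + 3*x*y + 3*y^2 - z^2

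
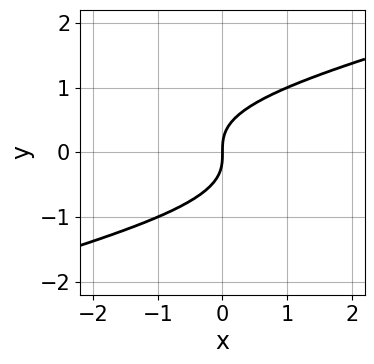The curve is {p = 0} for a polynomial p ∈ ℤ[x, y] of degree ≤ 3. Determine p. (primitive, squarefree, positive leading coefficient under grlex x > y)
First, deg p = 3.
Then, checking where it meets the axes: it crosses the y-axis at the gridline y = 0; it meets the x-axis at x = 0 (among the integer gridlines).
Finally, assembling these constraints gives the stated polynomial.

x*y^2 - 3*y^3 + 2*x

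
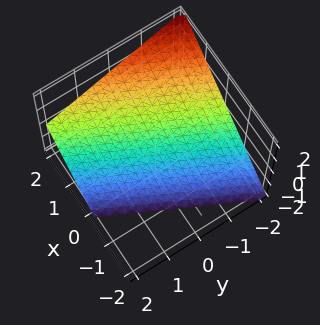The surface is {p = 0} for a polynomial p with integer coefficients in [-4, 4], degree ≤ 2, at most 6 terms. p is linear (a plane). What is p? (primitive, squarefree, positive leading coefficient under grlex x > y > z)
1. deg p = 1.
2. Checking where it meets the axes: it crosses the z-axis at the gridline z = -1; one x-axis crossing is at x = 1; one y-axis crossing is at y = -2.
3. Putting this together gives p.

2*x - y - 2*z - 2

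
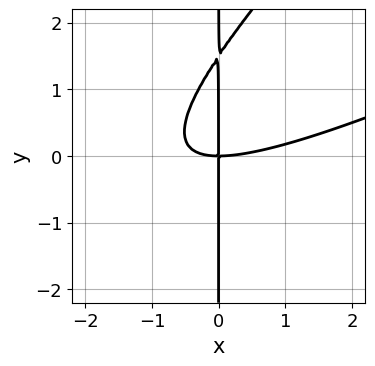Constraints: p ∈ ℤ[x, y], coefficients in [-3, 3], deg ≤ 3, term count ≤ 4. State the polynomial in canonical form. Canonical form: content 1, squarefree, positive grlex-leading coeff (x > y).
First, the degree is 3 — no degree-2 curve has this shape.
Then, reading off the gridlines: the visible y-axis segment lies entirely on the curve; one x-axis crossing is at x = 0.
Finally, the integer polynomial consistent with all of this is the stated p.

x^3 - 3*x^2*y + 2*x*y^2 - 3*x*y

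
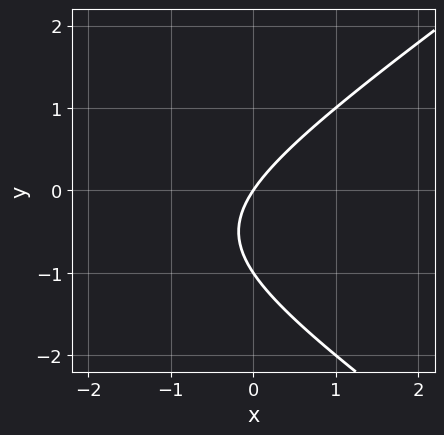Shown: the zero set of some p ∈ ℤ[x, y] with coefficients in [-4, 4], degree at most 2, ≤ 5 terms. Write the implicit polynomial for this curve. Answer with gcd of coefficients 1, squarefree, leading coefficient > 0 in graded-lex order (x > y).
x^2 - 2*y^2 + 3*x - 2*y

1. The degree is 2 — the shape is more complex than any degree-1 curve.
2. Against the integer gridlines: one x-axis crossing is at x = 0; the y-axis gridline crossings are at y ∈ {-1, 0}.
3. These observations pin down the coefficients.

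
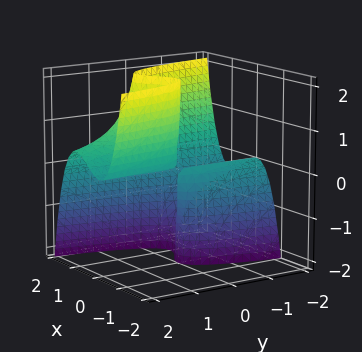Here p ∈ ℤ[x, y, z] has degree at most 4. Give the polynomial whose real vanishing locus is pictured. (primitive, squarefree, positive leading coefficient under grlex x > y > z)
(a) The degree is 3 — no degree-2 surface has this shape.
(b) Observable constraints: every point of the z-axis in the box is on the surface; the visible y-axis segment lies entirely on the surface.
(c) Solving for integer coefficients yields p as stated.

2*x^3 - 3*x^2 + y*z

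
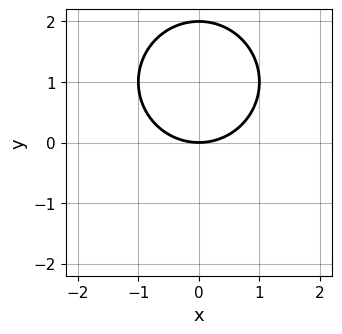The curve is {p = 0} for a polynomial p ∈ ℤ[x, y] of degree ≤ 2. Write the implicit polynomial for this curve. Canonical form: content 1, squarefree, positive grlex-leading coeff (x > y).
x^2 + y^2 - 2*y

deg p = 2.
Symmetries: the x ↦ −x reflection is a symmetry, so x appears only in even powers.
From the visible intercepts: one x-axis crossing is at x = 0; among the integer gridlines, it crosses the y-axis at y ∈ {0, 2}.
Assembling these constraints gives the stated polynomial.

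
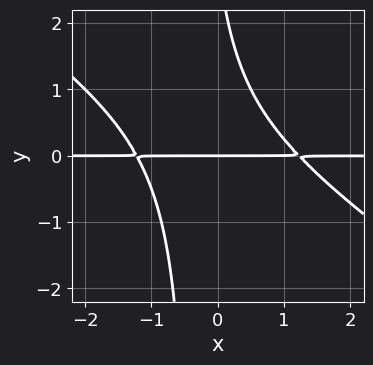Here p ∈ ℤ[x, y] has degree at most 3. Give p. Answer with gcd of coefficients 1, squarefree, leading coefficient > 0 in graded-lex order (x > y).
2*x^2*y + 3*x*y^2 + y^2 - 3*y

(a) Degree: the shape is more complex than any degree-2 curve, so deg p = 3.
(b) Reading off the gridlines: every point of the x-axis in the box is on the curve; it crosses the y-axis at the gridline y = 0.
(c) Assembling these constraints gives the stated polynomial.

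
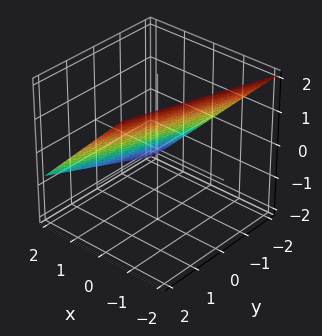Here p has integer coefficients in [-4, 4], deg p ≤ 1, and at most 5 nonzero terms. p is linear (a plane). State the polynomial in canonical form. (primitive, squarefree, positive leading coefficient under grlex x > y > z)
3*x - y + 3*z - 2

1. Degree: the surface is flat (a plane), so deg p = 1.
2. Reading off the gridlines: it crosses the y-axis at the gridline y = -2.
3. Matching integer coefficients to the picture gives p.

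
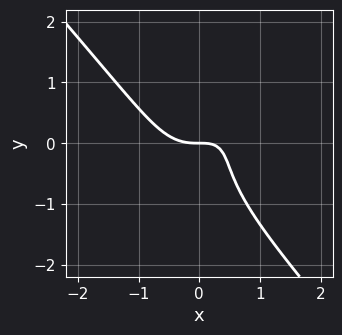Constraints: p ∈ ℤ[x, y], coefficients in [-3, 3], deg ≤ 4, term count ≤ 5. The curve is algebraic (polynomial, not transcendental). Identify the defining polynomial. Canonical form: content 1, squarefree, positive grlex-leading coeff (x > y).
The degree is 3 — no degree-2 curve has this shape.
Checking where it meets the axes: it crosses the y-axis at the gridline y = 0; it meets the x-axis at x = 0 (among the integer gridlines).
Matching integer coefficients to the picture gives p.

3*x^3 + 2*y^3 - 2*x*y + y^2 + 2*y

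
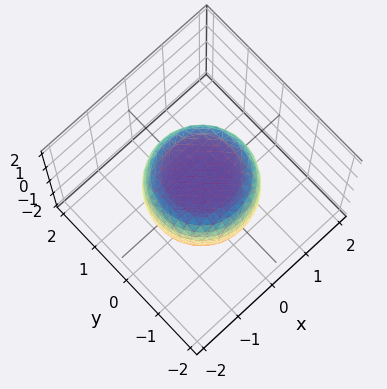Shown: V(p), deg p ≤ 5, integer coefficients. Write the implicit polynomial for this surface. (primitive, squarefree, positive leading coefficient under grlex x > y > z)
2*x^4 + 4*x^2*y^2 + 2*y^4 - x^2 - y^2 + 3*z^2 - 3

(a) Degree: a generic line meets the surface in up to 4 points, so deg p = 4.
(b) Symmetry: the z-axis is an axis of rotation, so x and y enter only as x² + y².
(c) From the axis intercepts and sections: the z-axis gridline crossings are at z ∈ {-1, 1}; a circular section at z = 1 has radius between 0 and 1.
(d) Putting this together gives p.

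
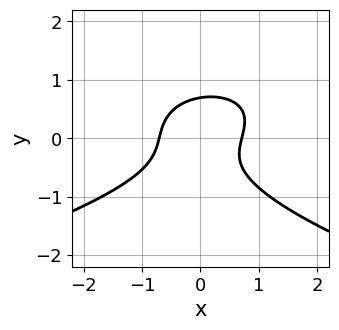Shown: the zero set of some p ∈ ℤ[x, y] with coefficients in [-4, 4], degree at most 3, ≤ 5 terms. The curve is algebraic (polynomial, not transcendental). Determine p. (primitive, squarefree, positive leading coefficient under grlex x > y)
The degree is 3 — the shape is more complex than any degree-2 curve.
Matching integer coefficients to the picture gives p.

3*y^3 + 2*x^2 - x*y - 1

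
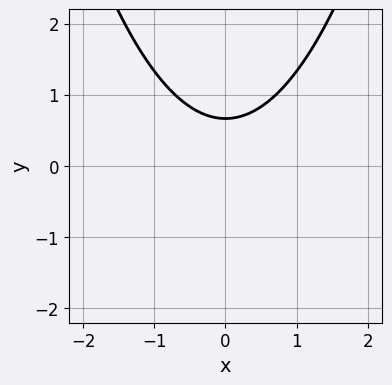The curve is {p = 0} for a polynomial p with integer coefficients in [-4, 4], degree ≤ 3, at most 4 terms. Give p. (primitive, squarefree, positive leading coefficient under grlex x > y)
2*x^2 - 3*y + 2

First, the degree is 2 — a generic line meets the curve in up to 2 points.
Then, symmetries: mirror symmetry x ↦ −x ⇒ only even powers of x.
Next, against the integer gridlines: no x-intercept at any integer in the box.
Finally, assembling these constraints gives the stated polynomial.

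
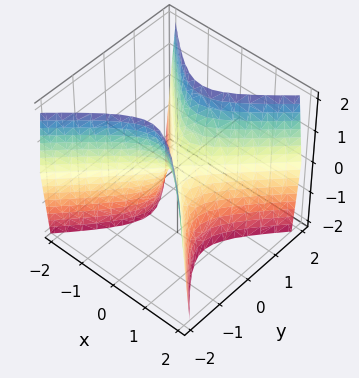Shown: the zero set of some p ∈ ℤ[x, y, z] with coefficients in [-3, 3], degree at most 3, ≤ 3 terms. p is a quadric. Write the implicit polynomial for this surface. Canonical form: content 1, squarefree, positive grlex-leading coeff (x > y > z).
3*x^2 - 3*y^2 + z

deg p = 2. A hyperbolic paraboloid; a quadric.
Symmetries: it's symmetric under x → −x, forcing even powers of x; the y ↦ −y reflection is a symmetry, so y appears only in even powers.
Reading off the gridlines: it meets the z-axis at z = 0 (among the integer gridlines); it crosses the y-axis at the gridline y = 0.
Putting this together gives p.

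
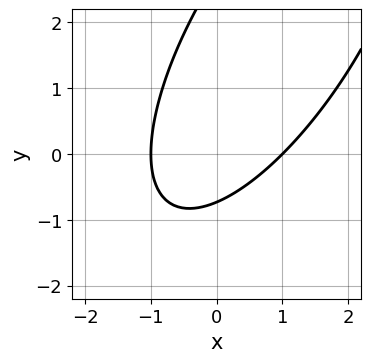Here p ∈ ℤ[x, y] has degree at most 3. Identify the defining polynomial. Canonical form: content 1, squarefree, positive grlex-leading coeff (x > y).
2*x^2 - 2*x*y + y^2 - 2*y - 2

(a) deg p = 2. No degree-1 curve has this shape.
(b) Observable constraints: among the integer gridlines, it crosses the x-axis at x ∈ {-1, 1}.
(c) Matching integer coefficients to the picture gives p.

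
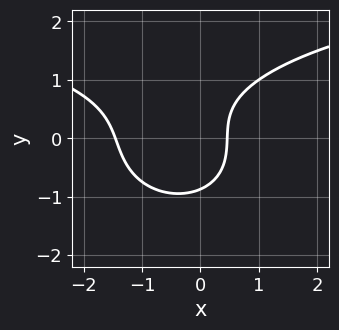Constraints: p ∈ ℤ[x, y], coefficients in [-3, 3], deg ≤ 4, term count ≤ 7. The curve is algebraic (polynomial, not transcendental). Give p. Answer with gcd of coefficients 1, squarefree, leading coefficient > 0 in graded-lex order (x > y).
First, deg p = 3.
Finally, the integer polynomial consistent with all of this is the stated p.

x^2*y + 3*y^3 - 3*x^2 - 3*x + 2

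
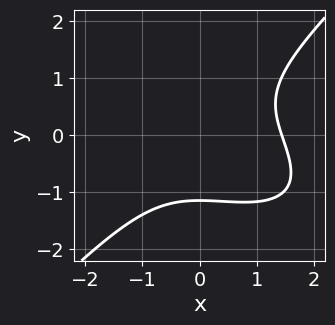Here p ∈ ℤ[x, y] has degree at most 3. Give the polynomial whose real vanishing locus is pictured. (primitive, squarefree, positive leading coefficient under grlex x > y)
x^3 + x^2*y - 2*y^3 - 3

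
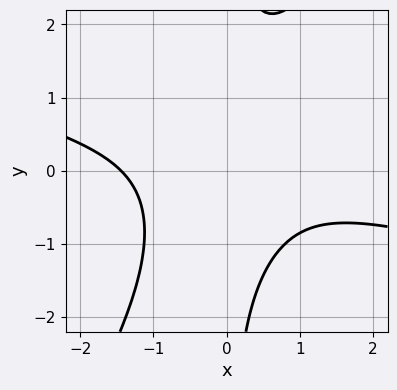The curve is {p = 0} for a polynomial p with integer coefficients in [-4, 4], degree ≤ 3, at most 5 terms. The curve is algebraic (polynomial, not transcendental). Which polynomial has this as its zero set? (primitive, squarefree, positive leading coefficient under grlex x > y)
(a) Degree: the shape is more complex than any degree-2 curve, so deg p = 3.
(b) From the visible intercepts: the curve avoids every integer y-axis point in the box.
(c) Solving for integer coefficients yields p as stated.

x^3 + 3*x^2*y - 2*x*y^2 + 3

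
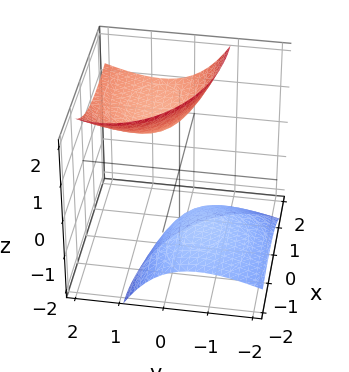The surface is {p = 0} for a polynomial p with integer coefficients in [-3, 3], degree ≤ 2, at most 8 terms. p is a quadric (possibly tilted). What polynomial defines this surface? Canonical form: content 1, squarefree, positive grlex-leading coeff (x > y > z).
x^2 - 2*x*z + 2*y^2 - 3*y*z - z^2 + 2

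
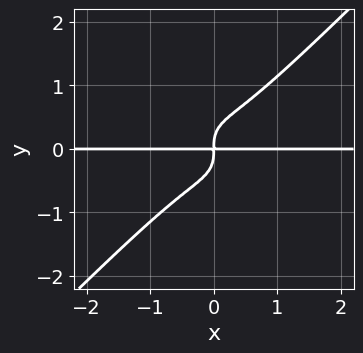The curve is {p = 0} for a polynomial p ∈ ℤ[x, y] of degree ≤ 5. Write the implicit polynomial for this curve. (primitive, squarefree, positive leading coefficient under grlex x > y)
1. Degree: a generic line meets the curve in up to 4 points, so deg p = 4.
2. Checking where it meets the axes: the visible x-axis segment lies entirely on the curve.
3. Matching integer coefficients to the picture gives p.

2*x^3*y - 2*y^4 + x*y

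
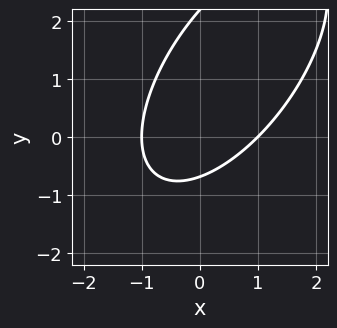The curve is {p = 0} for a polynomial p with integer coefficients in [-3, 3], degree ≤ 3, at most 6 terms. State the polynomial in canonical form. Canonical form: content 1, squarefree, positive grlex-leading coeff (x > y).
The degree is 2 — the shape is more complex than any degree-1 curve.
Checking where it meets the axes: among the integer gridlines, it crosses the x-axis at x ∈ {-1, 1}.
Putting this together gives p.

3*x^2 - 3*x*y + 2*y^2 - 3*y - 3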